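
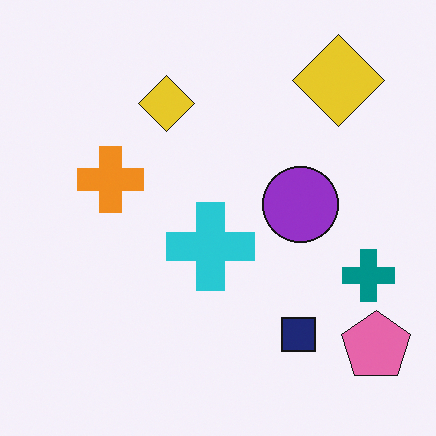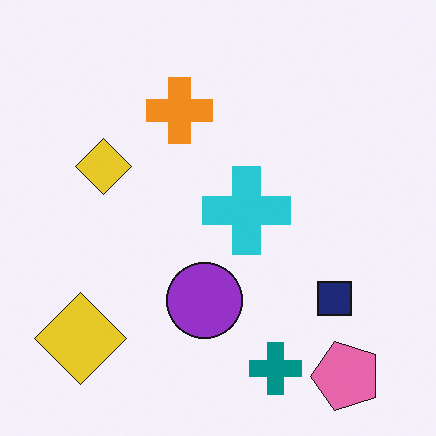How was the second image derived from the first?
The transformation is: transposed (reflected across the top-left ↔ bottom-right diagonal).

Shapes have swapped their row and column positions — what was in the top-right is now in the bottom-left — a diagonal reflection.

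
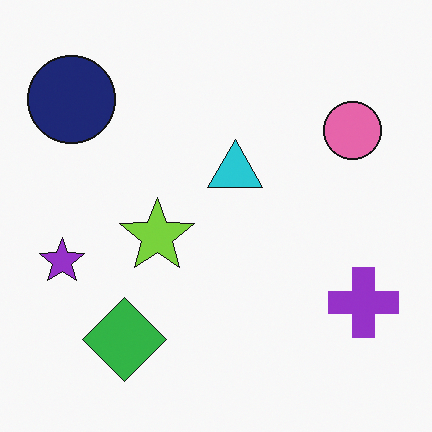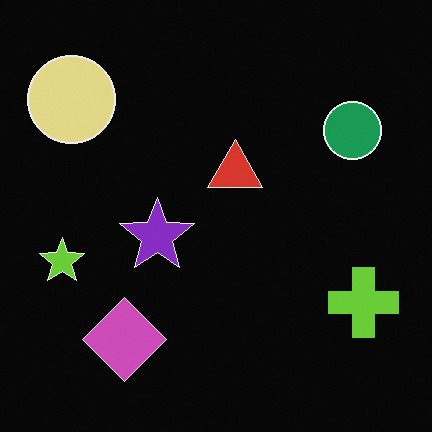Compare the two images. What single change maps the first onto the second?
It was color-inverted (negative).

The light background has become dark and every shape's color is its complement — a photographic negative.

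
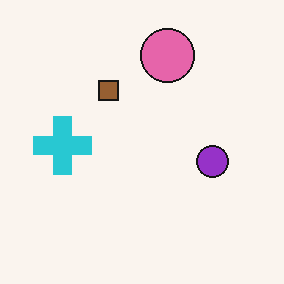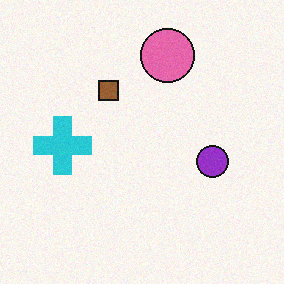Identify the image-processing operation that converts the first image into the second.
The transformation is: degraded with subtle gaussian noise.

Random speckle covers the whole image, including the flat background.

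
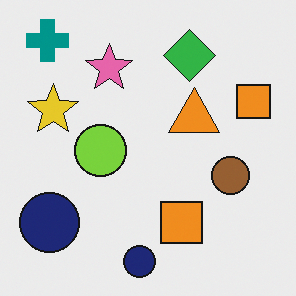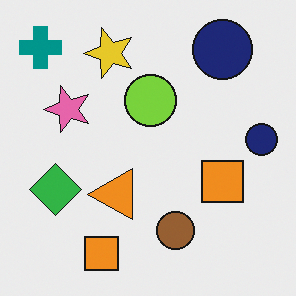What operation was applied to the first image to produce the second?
The transformation is: transposed (reflected across the top-left ↔ bottom-right diagonal).

Shapes have swapped their row and column positions — what was in the top-right is now in the bottom-left — a diagonal reflection.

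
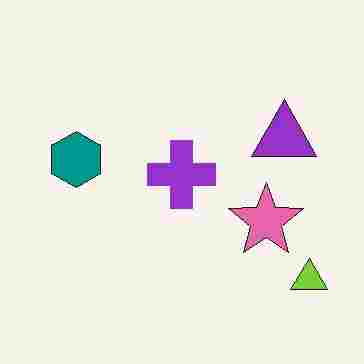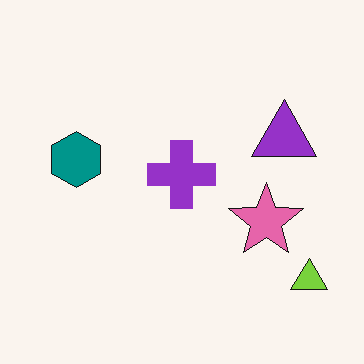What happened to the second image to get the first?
This is the original image heavily JPEG-compressed with obvious blocking artifacts.

Blocky 8×8 compression artifacts appear around shape edges and the flat background shows ringing — characteristic JPEG degradation.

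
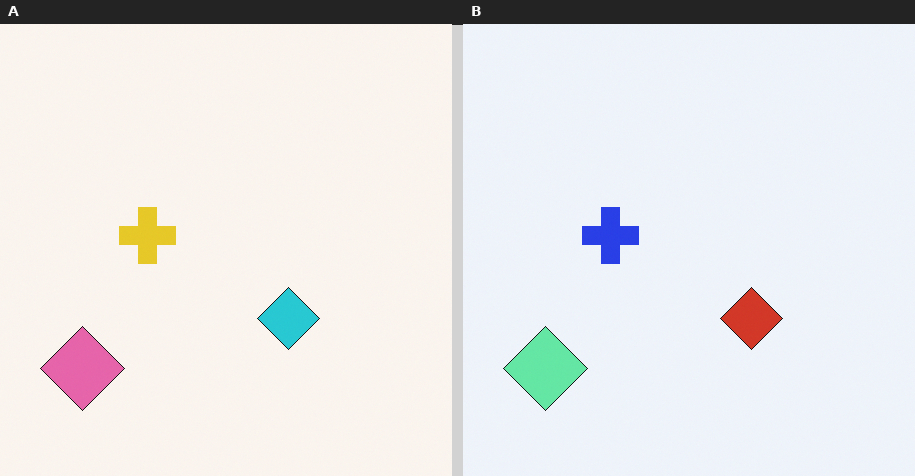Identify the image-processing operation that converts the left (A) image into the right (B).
Hue-shifted by a large amount.

Every shape's color has rotated by the same amount around the hue wheel — a uniform hue shift.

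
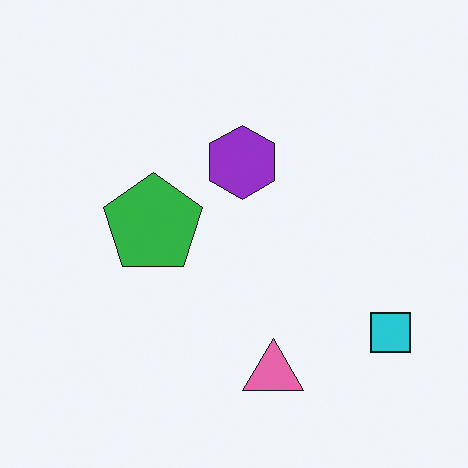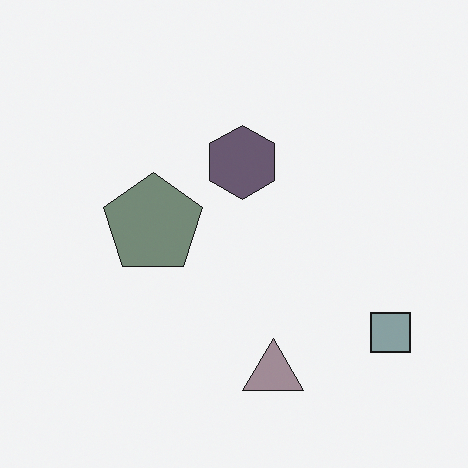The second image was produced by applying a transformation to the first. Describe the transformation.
It was heavily desaturated.

All colors are more muted and greyish — a global saturation change.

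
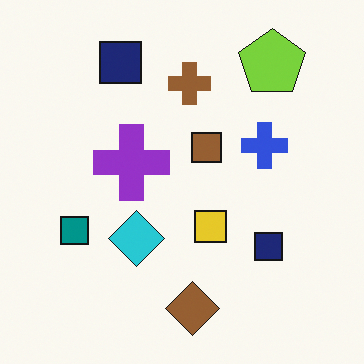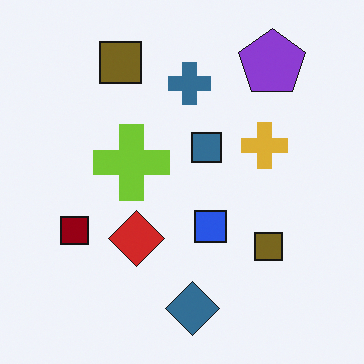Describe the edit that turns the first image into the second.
The transformation is: hue-shifted by a large amount.

Every shape's color has rotated by the same amount around the hue wheel — a uniform hue shift.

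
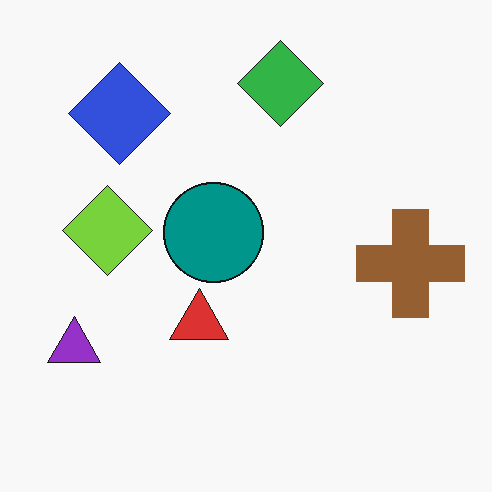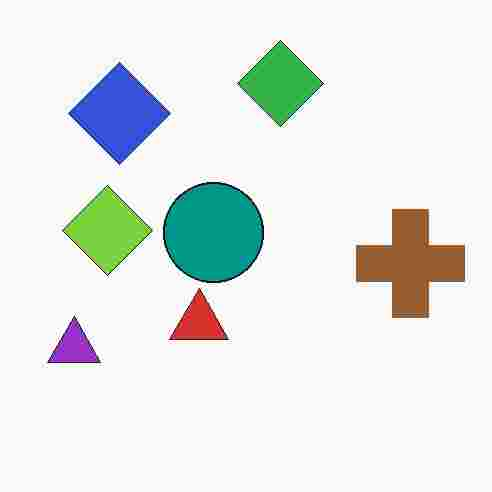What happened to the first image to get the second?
The transformation is: heavily JPEG-compressed with obvious blocking artifacts.

Blocky 8×8 compression artifacts appear around shape edges and the flat background shows ringing — characteristic JPEG degradation.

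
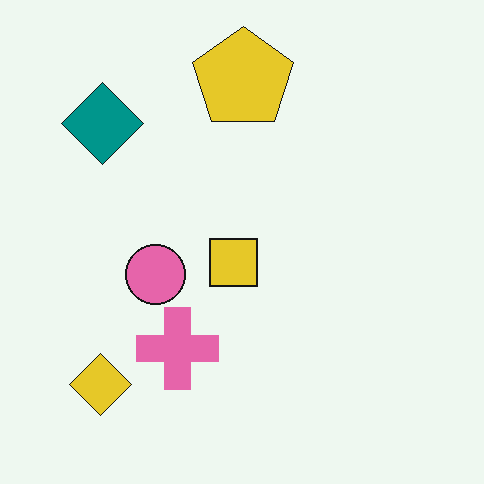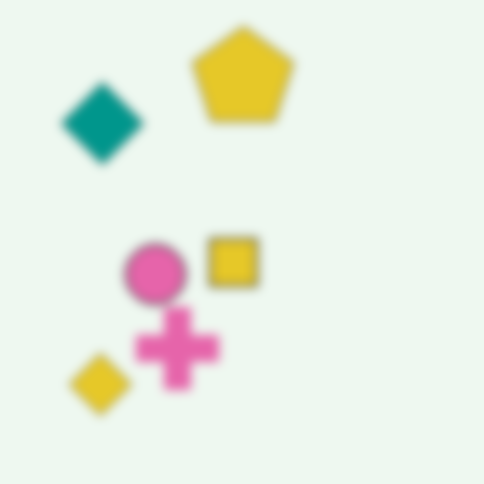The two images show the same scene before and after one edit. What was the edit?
The image was strongly gaussian-blurred.

Shape edges and outlines are uniformly softened across the whole image.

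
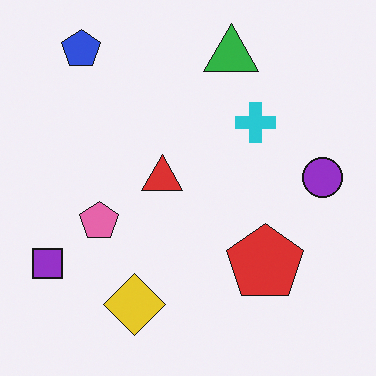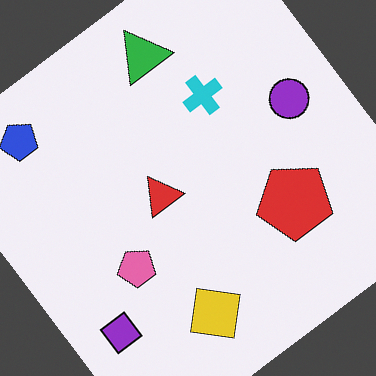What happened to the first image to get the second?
This is the original image rotated counter-clockwise by a large amount — several tens of degrees.

Every shape is tilted by the same angle and the image corners show triangular fill wedges — a whole-image rotation by a non-right angle.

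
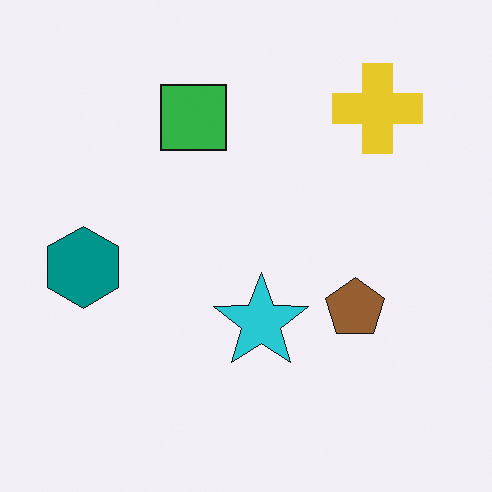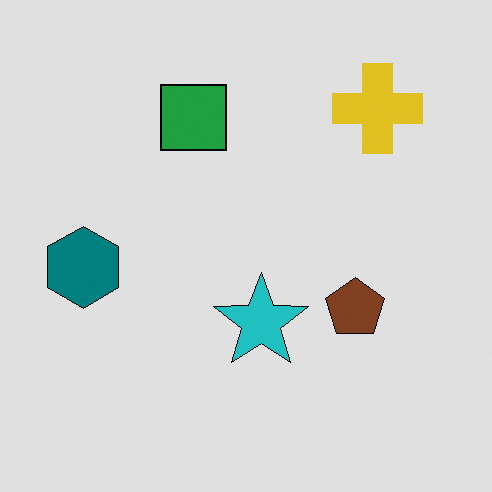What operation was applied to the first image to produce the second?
It was moderately posterized.

Each flat color has snapped to a coarser quantized level — most visibly, the near-white background has dropped to a flat grey.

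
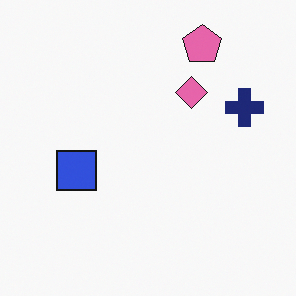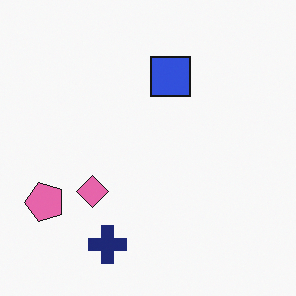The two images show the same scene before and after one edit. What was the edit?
The image was transposed (reflected across the top-left ↔ bottom-right diagonal).

Shapes have swapped their row and column positions — what was in the top-right is now in the bottom-left — a diagonal reflection.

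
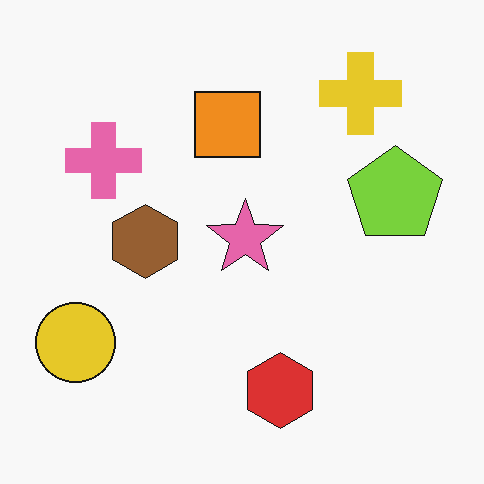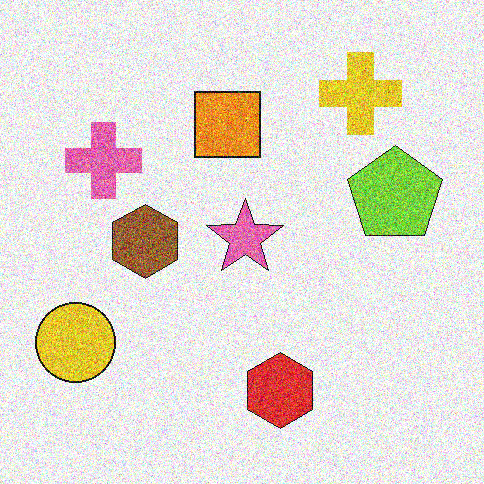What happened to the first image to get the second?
It was degraded with strong gaussian noise.

Random speckle covers the whole image, including the flat background.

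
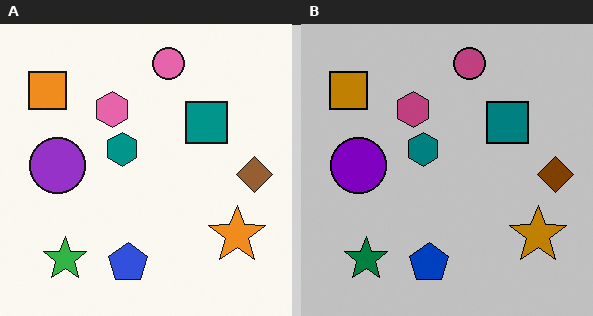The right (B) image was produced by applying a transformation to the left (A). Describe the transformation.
Heavily posterized to just a handful of flat colors.

Each flat color has snapped to a coarser quantized level — most visibly, the near-white background has dropped to a flat grey.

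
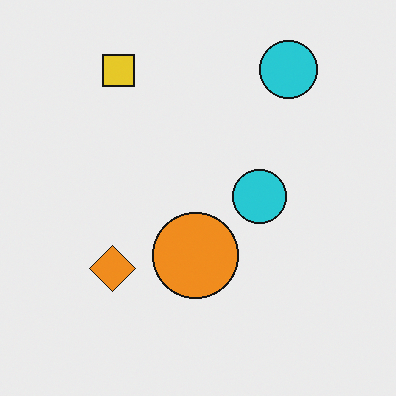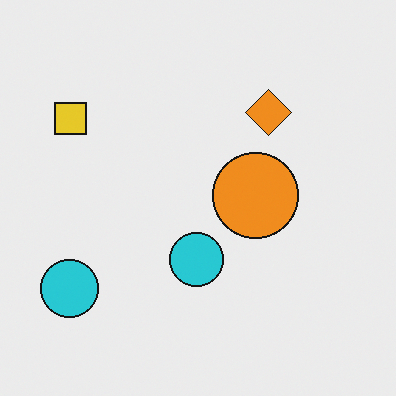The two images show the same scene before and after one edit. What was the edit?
The image was transposed (reflected across the top-left ↔ bottom-right diagonal).

Shapes have swapped their row and column positions — what was in the top-right is now in the bottom-left — a diagonal reflection.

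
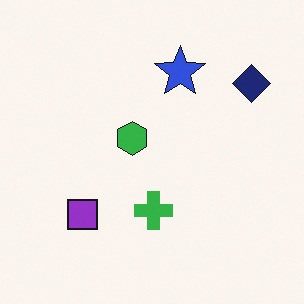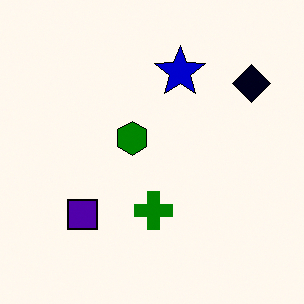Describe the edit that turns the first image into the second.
The second image is the first boosted in contrast.

Tones are pushed away from mid-grey across the whole image — a global contrast change.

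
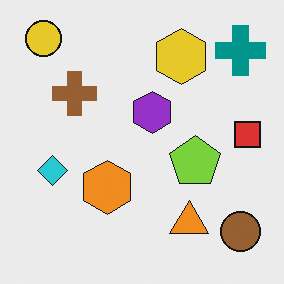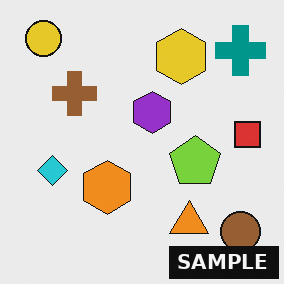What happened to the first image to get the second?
The image was watermarked with the text "SAMPLE" in the lower-right corner.

A dark label reading "SAMPLE" appears in the lower-right corner.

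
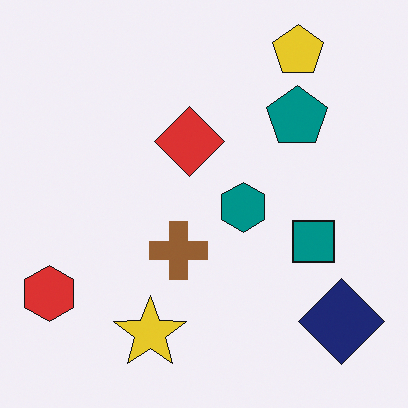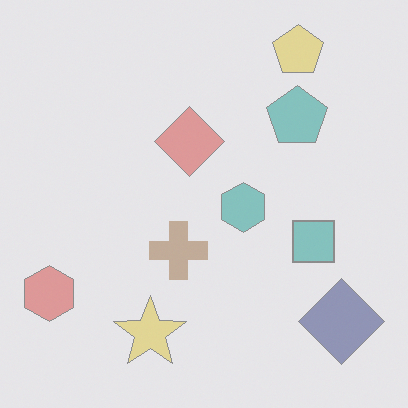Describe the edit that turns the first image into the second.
It was washed out (contrast reduced).

Tones are pushed toward mid-grey across the whole image — a global contrast change.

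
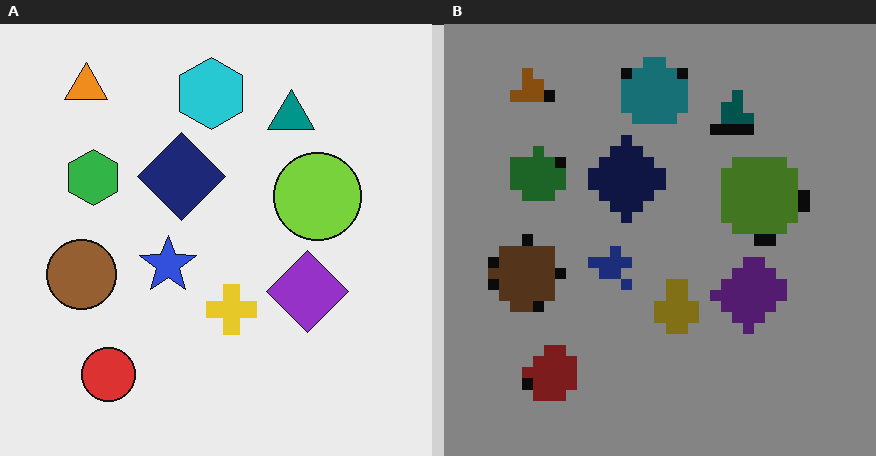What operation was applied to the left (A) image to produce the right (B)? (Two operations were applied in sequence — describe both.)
Darkened a lot, then heavily pixelated into large blocks.

Every pixel — background and shapes alike — is uniformly darkened. Shapes are reduced to large square blocks; fine edges and outlines are lost — a downscale-then-upscale (mosaic) effect.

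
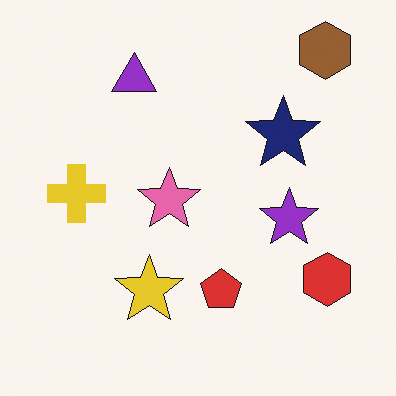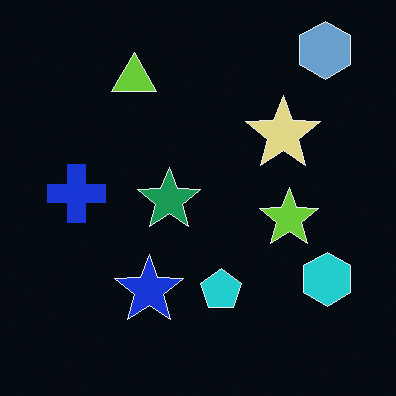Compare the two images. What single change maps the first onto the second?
The transformation is: color-inverted (negative).

The light background has become dark and every shape's color is its complement — a photographic negative.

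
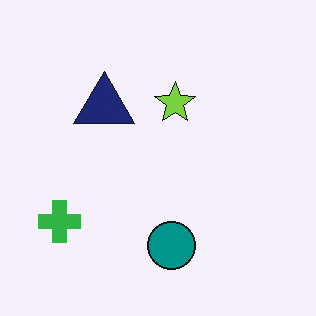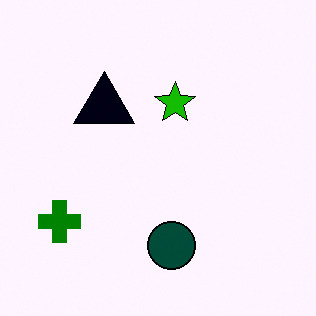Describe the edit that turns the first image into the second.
It was boosted in contrast.

Tones are pushed away from mid-grey across the whole image — a global contrast change.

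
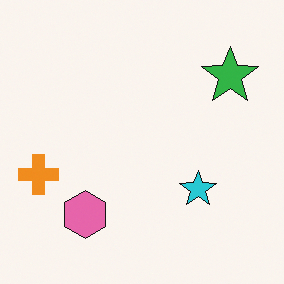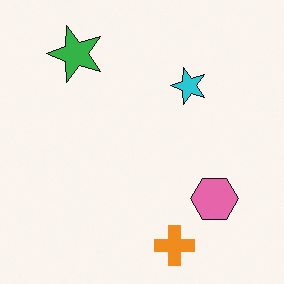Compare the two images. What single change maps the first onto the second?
The second image is the first rotated 90° counter-clockwise.

The green star sits in the top-right of the first image and the top-left of the second — consistent with a whole-image 90° counter-clockwise rotation.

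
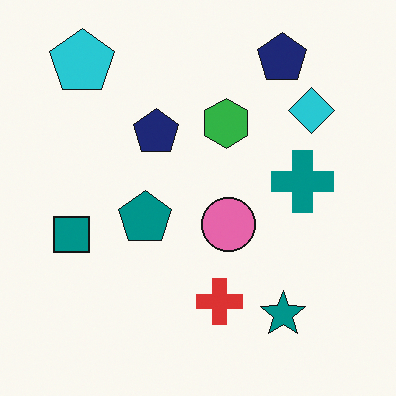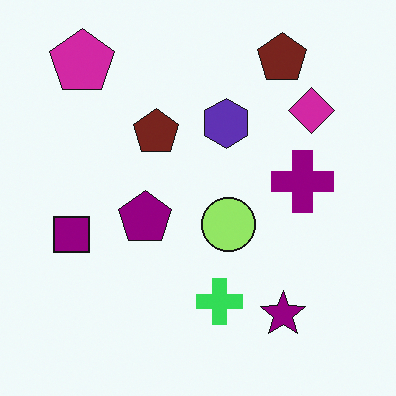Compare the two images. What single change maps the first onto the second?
Hue-shifted by a moderate amount.

Every shape's color has rotated by the same amount around the hue wheel — a uniform hue shift.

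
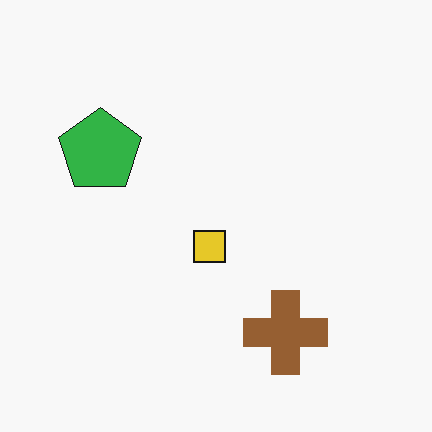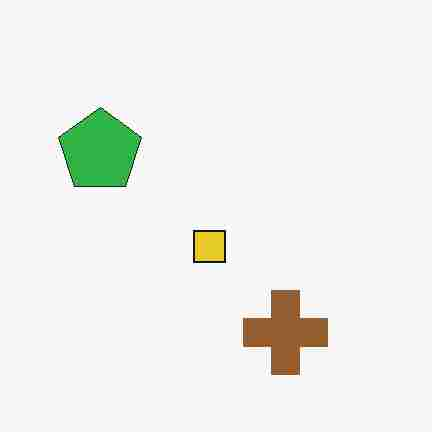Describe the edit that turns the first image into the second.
The image was degraded with heavy JPEG compression.

Blocky 8×8 compression artifacts appear around shape edges and the flat background shows ringing — characteristic JPEG degradation.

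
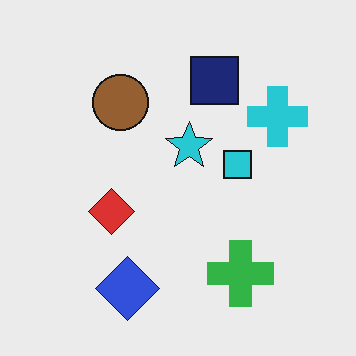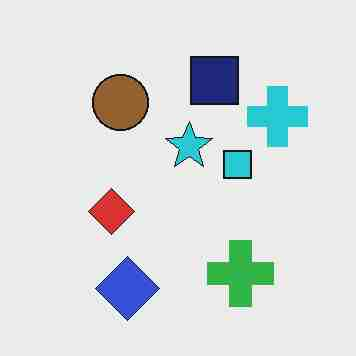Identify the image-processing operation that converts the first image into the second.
The second image is the first heavily JPEG-compressed with obvious blocking artifacts.

Blocky 8×8 compression artifacts appear around shape edges and the flat background shows ringing — characteristic JPEG degradation.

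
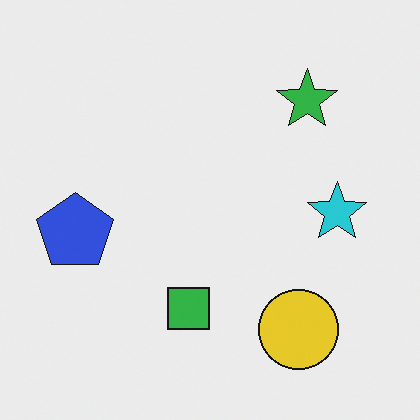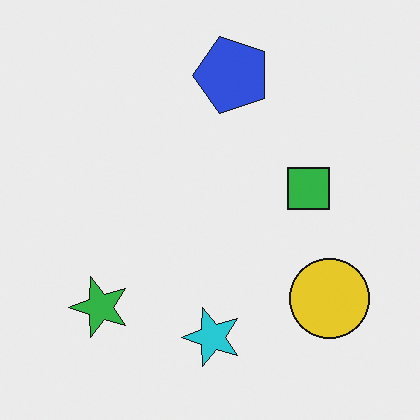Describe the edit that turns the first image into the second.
The transformation is: transposed (reflected across the top-left ↔ bottom-right diagonal).

Shapes have swapped their row and column positions — what was in the top-right is now in the bottom-left — a diagonal reflection.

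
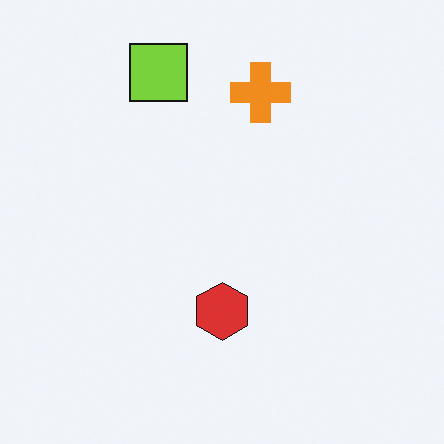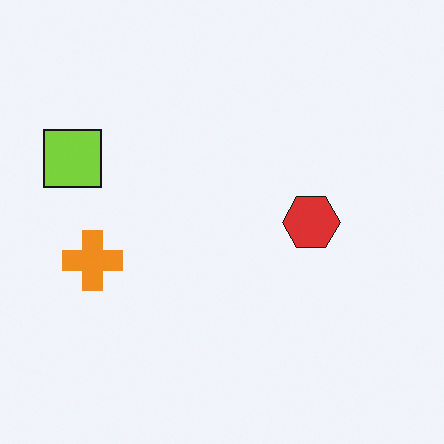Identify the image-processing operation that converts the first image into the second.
The second image is the first transposed (reflected across the top-left ↔ bottom-right diagonal).

Shapes have swapped their row and column positions — what was in the top-right is now in the bottom-left — a diagonal reflection.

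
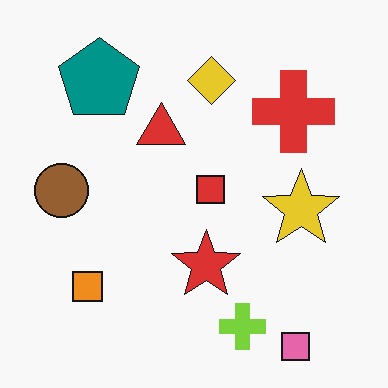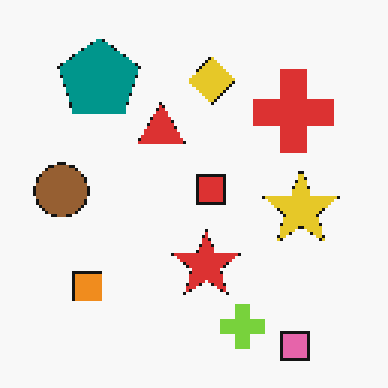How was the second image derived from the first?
The image was lightly pixelated (a mild mosaic effect).

Shapes are reduced to large square blocks; fine edges and outlines are lost — a downscale-then-upscale (mosaic) effect.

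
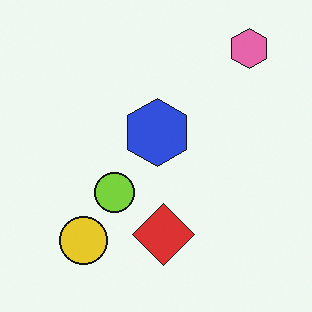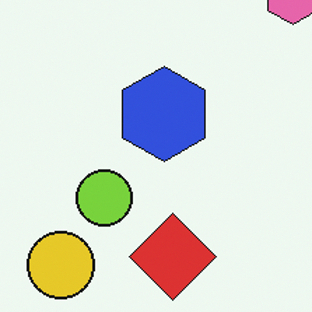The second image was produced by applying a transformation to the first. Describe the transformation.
The image was cropped slightly and scaled back up.

The visible shapes are larger and the field of view is narrower; shapes near the original edges may be partly or wholly outside the frame — a crop-and-rescale.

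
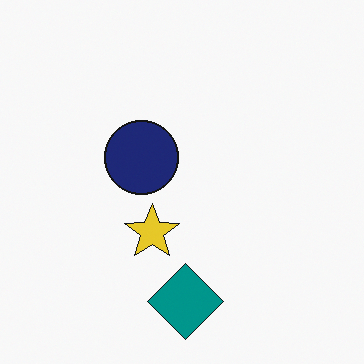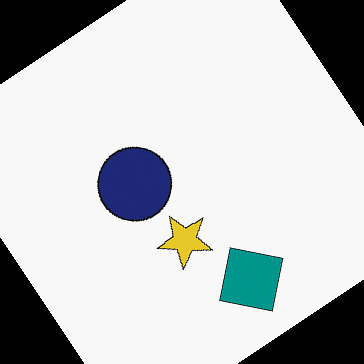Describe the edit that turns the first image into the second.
The transformation is: rotated counter-clockwise by a large amount — several tens of degrees.

Every shape is tilted by the same angle and the image corners show triangular fill wedges — a whole-image rotation by a non-right angle.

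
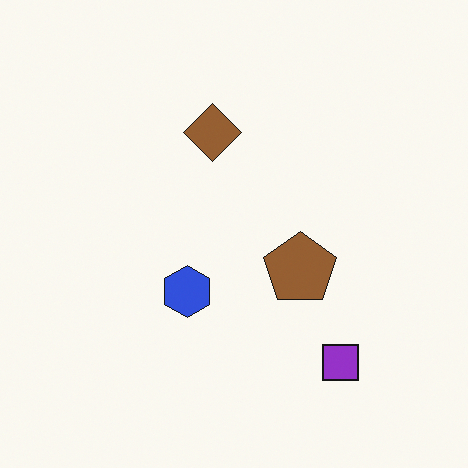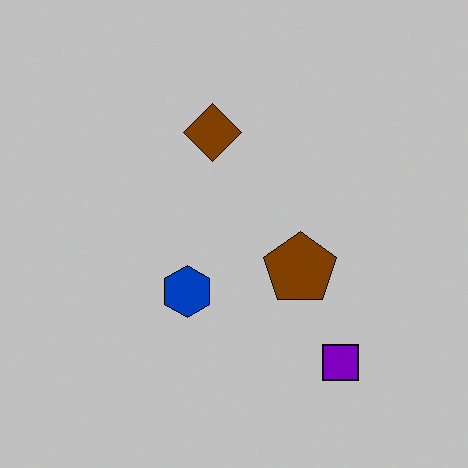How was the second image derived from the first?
The second image is the first aggressively posterized.

Each flat color has snapped to a coarser quantized level — most visibly, the near-white background has dropped to a flat grey.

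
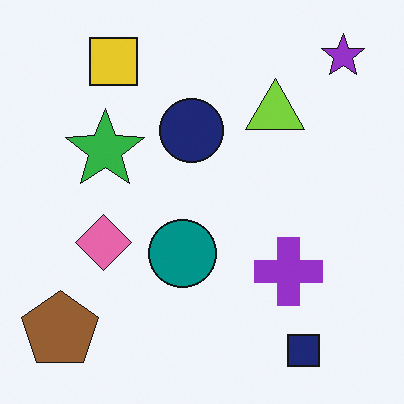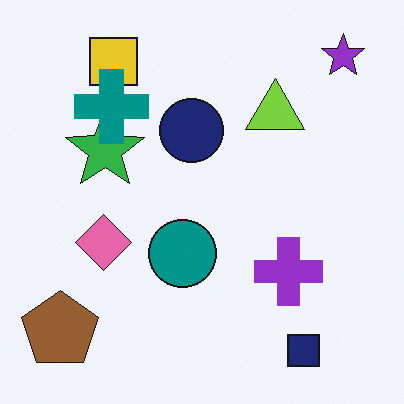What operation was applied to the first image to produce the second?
The transformation is: overlaid with an additional teal cross.

A teal cross appears in the second image that is absent from the first.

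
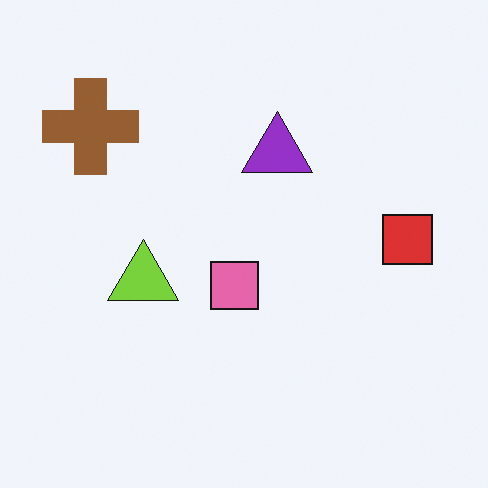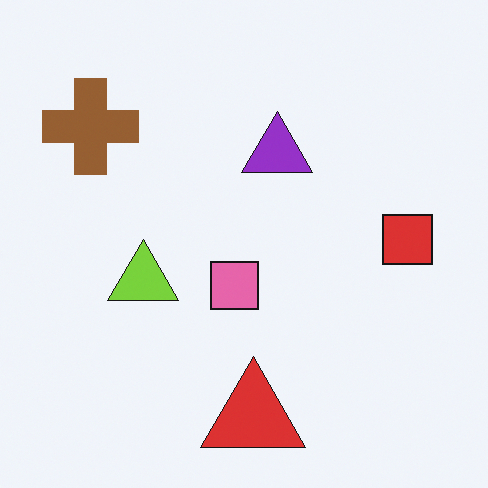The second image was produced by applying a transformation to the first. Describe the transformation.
The second image is the first overlaid with an additional red triangle.

A red triangle appears in the second image that is absent from the first.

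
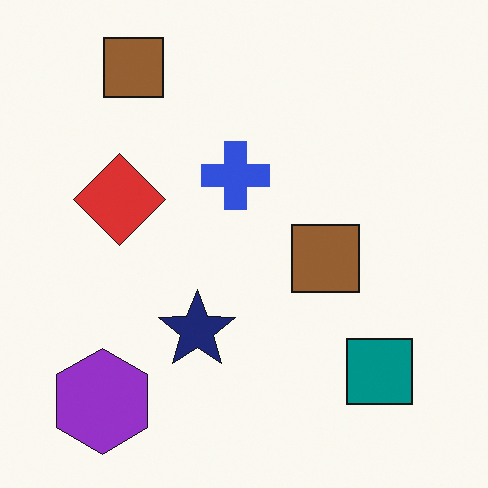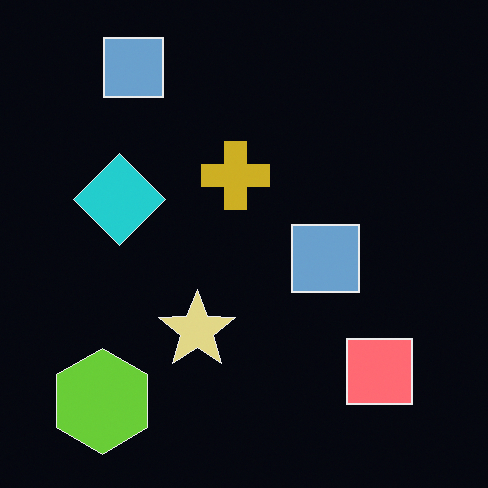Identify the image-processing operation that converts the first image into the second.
The second image is the first color-inverted (negative).

The light background has become dark and every shape's color is its complement — a photographic negative.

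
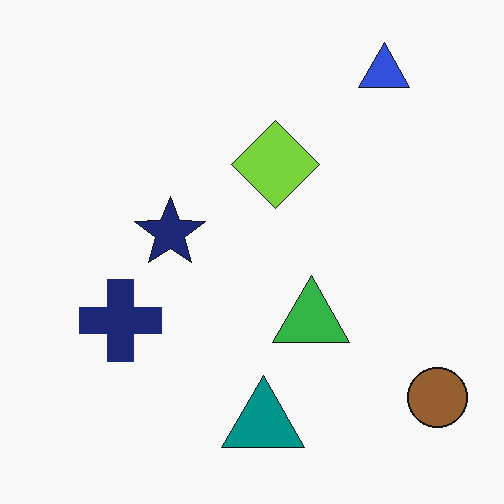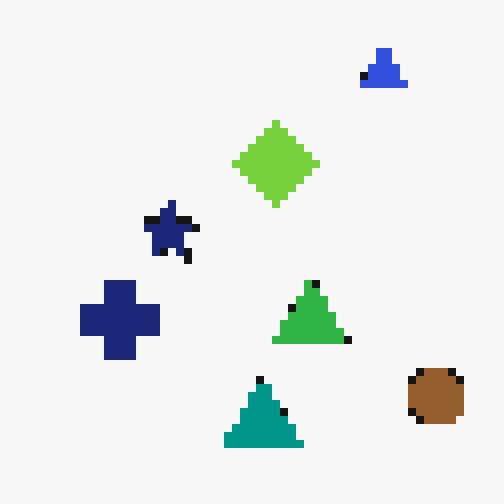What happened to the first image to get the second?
The second image is the first pixelated into visible square blocks.

Shapes are reduced to large square blocks; fine edges and outlines are lost — a downscale-then-upscale (mosaic) effect.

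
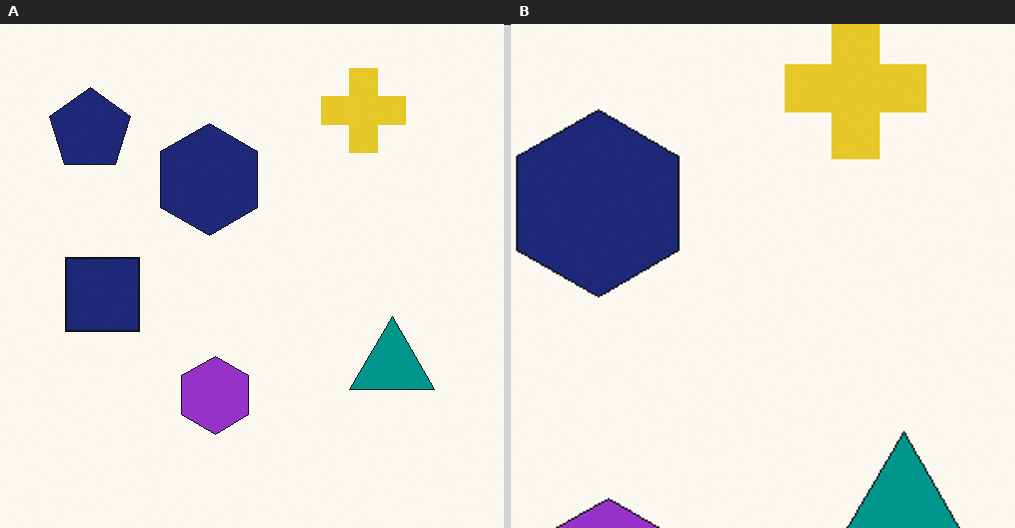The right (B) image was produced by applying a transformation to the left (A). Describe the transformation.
The right (B) image is the left (A) cropped to a noticeably smaller region and rescaled.

The visible shapes are larger and the field of view is narrower; shapes near the original edges may be partly or wholly outside the frame — a crop-and-rescale.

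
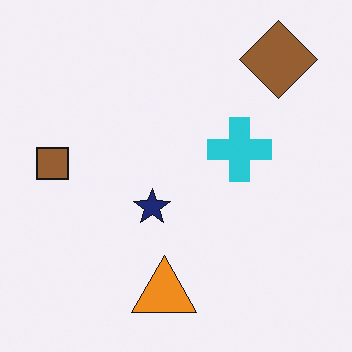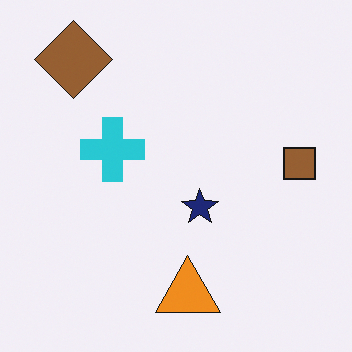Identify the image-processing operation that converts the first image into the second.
Flipped horizontally (left ↔ right).

The brown square is in the left of the first image and the right of the second — shapes on opposite sides of the vertical midline have swapped in a mirror flip.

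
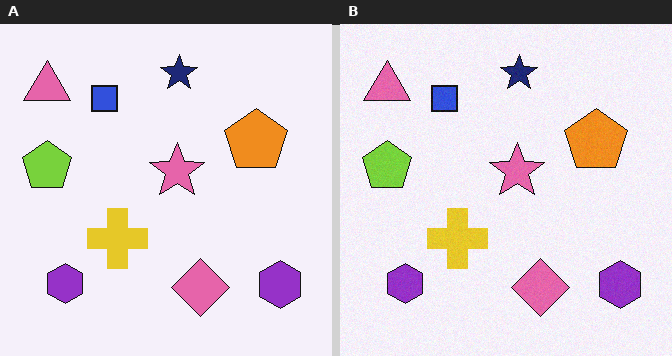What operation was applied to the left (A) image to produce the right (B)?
It was degraded with subtle gaussian noise.

Random speckle covers the whole image, including the flat background.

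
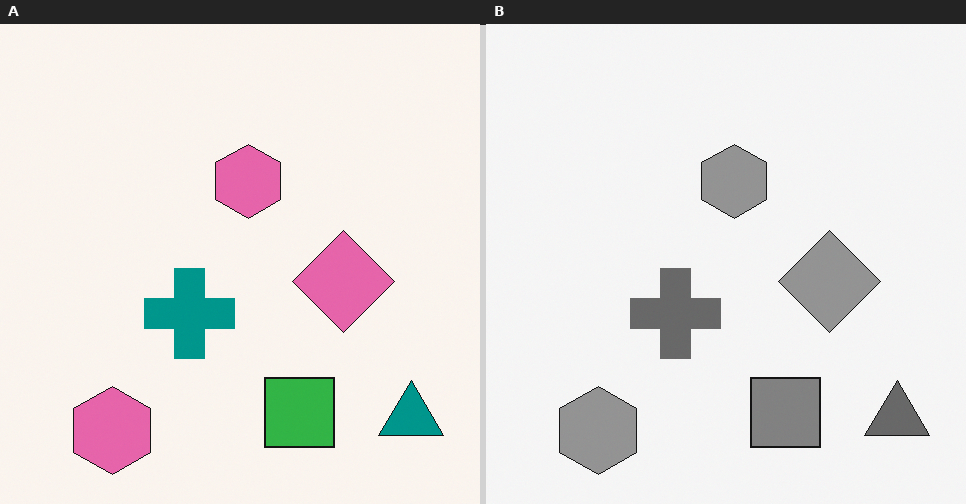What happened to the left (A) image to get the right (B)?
The image was converted to grayscale.

All color is removed — every shape is now a shade of grey.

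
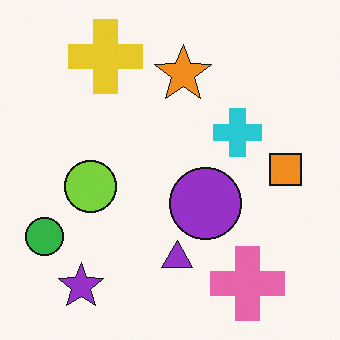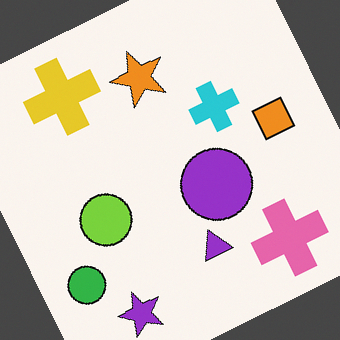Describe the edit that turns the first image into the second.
It was rotated counter-clockwise by a moderate amount.

Every shape is tilted by the same angle and the image corners show triangular fill wedges — a whole-image rotation by a non-right angle.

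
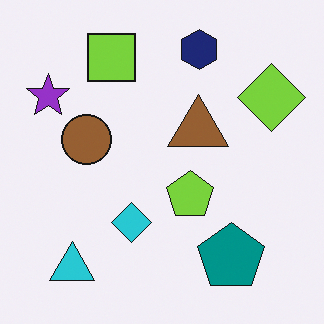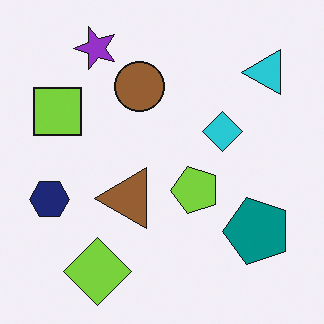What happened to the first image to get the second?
It was transposed (reflected across the top-left ↔ bottom-right diagonal).

Shapes have swapped their row and column positions — what was in the top-right is now in the bottom-left — a diagonal reflection.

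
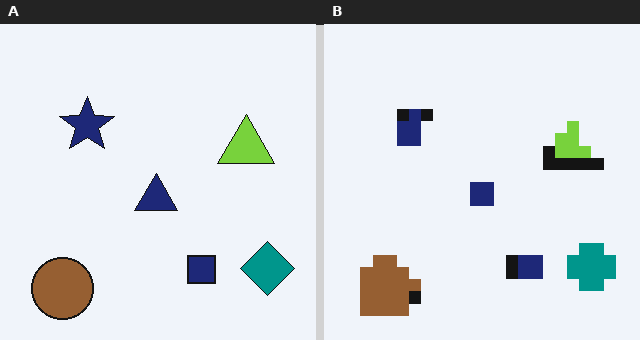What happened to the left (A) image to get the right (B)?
Coarsely pixelated.

Shapes are reduced to large square blocks; fine edges and outlines are lost — a downscale-then-upscale (mosaic) effect.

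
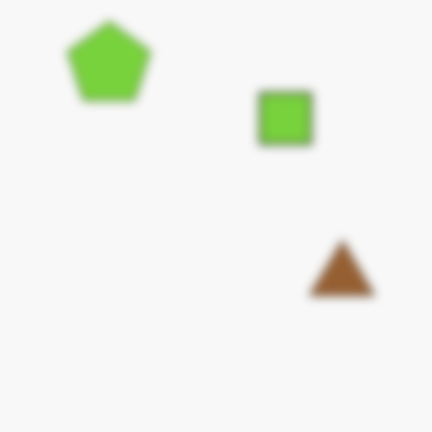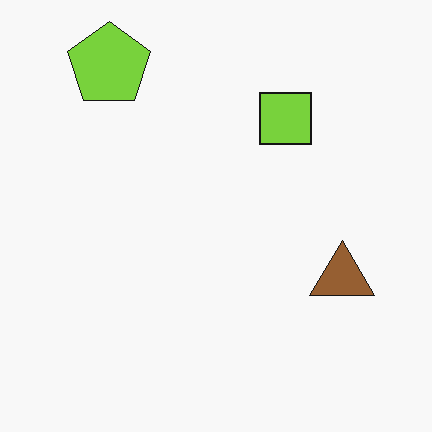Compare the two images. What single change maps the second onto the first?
It was strongly gaussian-blurred.

Shape edges and outlines are uniformly softened across the whole image.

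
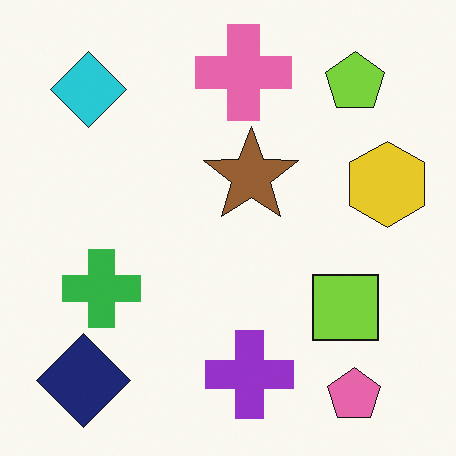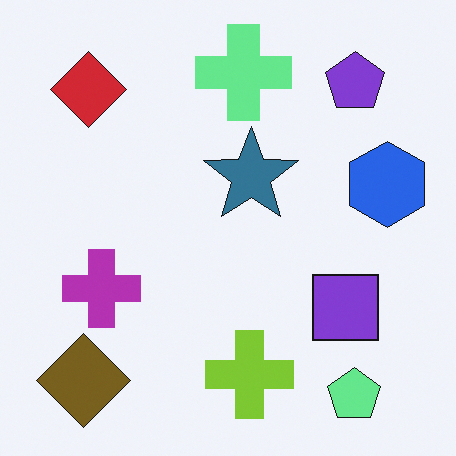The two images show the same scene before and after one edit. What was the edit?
This is the original image hue-shifted through roughly half the color wheel.

Every shape's color has rotated by the same amount around the hue wheel — a uniform hue shift.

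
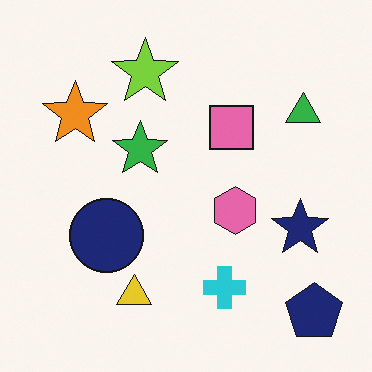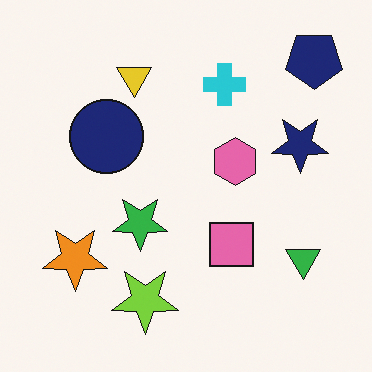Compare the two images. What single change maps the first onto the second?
The image was flipped vertically (top ↔ bottom).

The navy pentagon is in the bottom-right of the first image and the top-right of the second — shapes on opposite sides of the horizontal midline have swapped in a mirror flip.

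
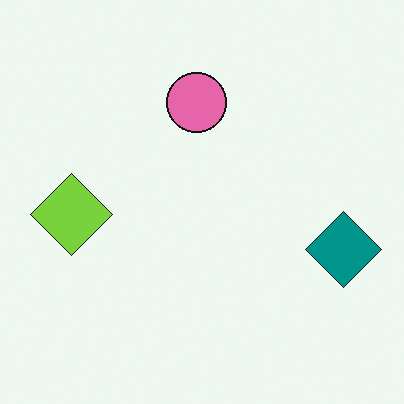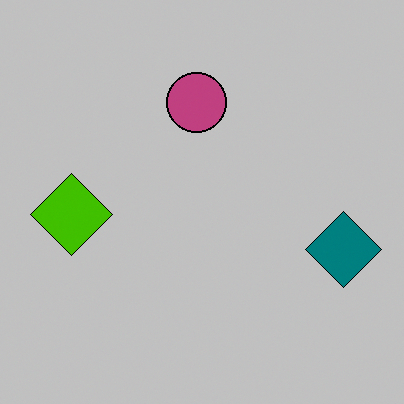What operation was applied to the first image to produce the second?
Heavily posterized to just a handful of flat colors.

Each flat color has snapped to a coarser quantized level — most visibly, the near-white background has dropped to a flat grey.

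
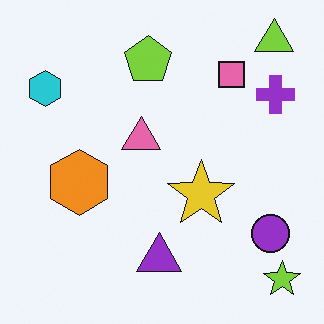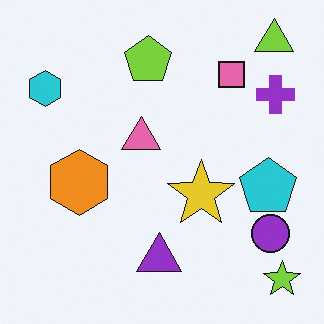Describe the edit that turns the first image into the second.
It was overlaid with an additional cyan pentagon.

A cyan pentagon appears in the second image that is absent from the first.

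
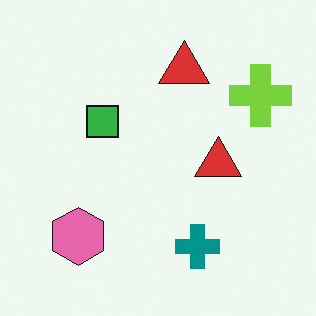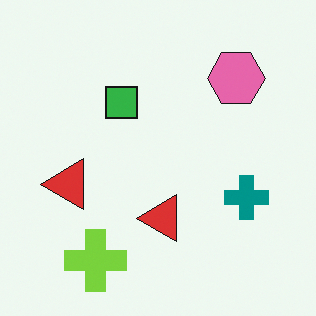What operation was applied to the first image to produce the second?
The image was transposed (reflected across the top-left ↔ bottom-right diagonal).

Shapes have swapped their row and column positions — what was in the top-right is now in the bottom-left — a diagonal reflection.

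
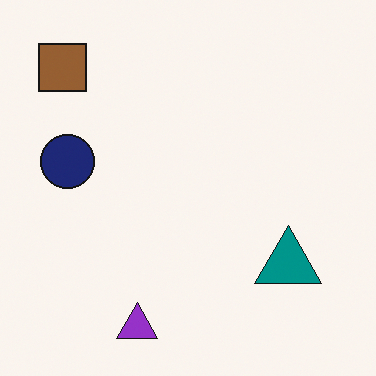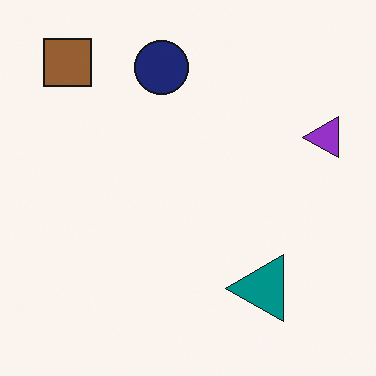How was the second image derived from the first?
It was transposed (reflected across the top-left ↔ bottom-right diagonal).

Shapes have swapped their row and column positions — what was in the top-right is now in the bottom-left — a diagonal reflection.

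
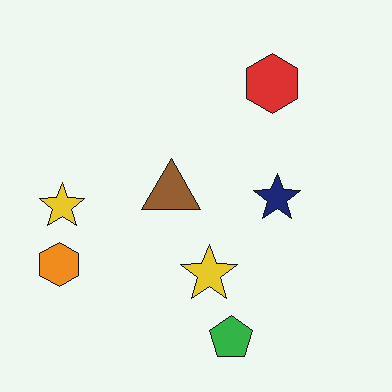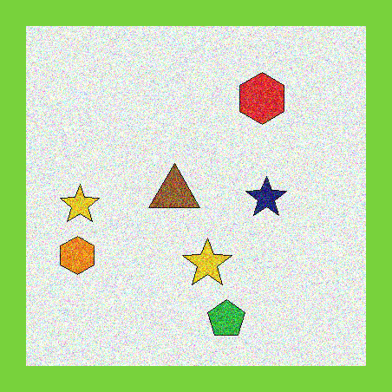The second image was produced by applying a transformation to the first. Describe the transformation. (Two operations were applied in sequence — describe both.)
This is the original image degraded with strong gaussian noise, then framed with a lime border.

Random speckle covers the whole image, including the flat background. A solid lime frame runs around the edge of the second image, with the content slightly shrunk inside it.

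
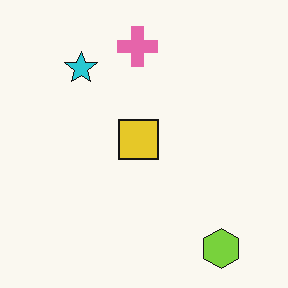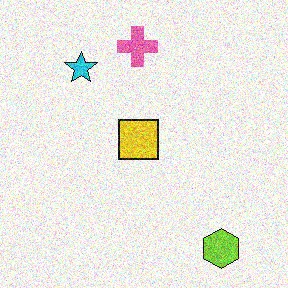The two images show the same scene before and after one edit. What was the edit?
This is the original image degraded with heavy additive noise.

Random speckle covers the whole image, including the flat background.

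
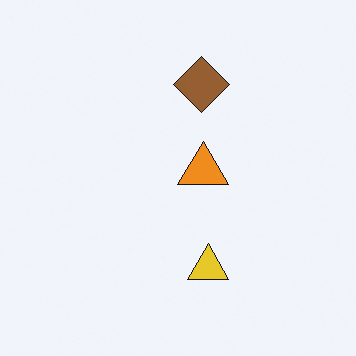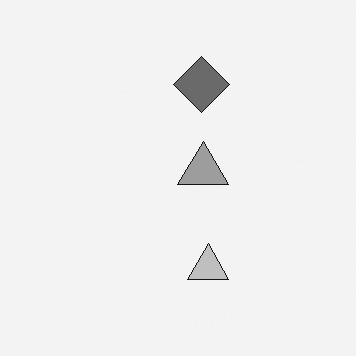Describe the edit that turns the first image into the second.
The transformation is: converted to grayscale.

All color is removed — every shape is now a shade of grey.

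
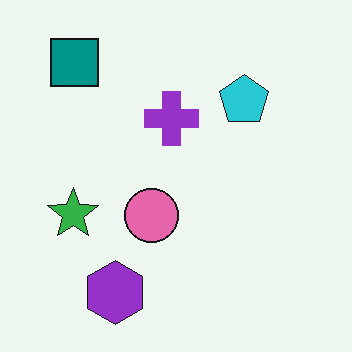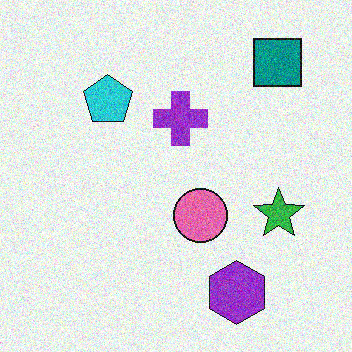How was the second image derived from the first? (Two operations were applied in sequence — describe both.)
The image was flipped horizontally (left ↔ right), then degraded with visible gaussian noise.

The green star is in the left of the first image and the right of the second — shapes on opposite sides of the vertical midline have swapped in a mirror flip. Random speckle covers the whole image, including the flat background.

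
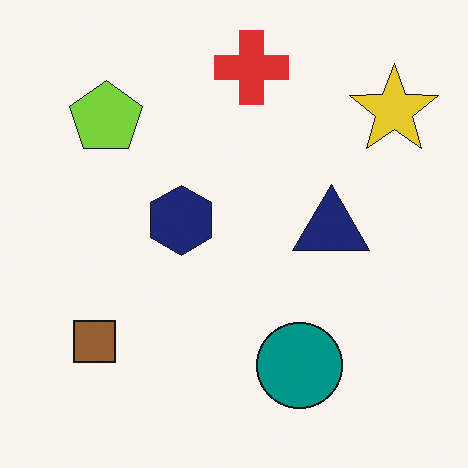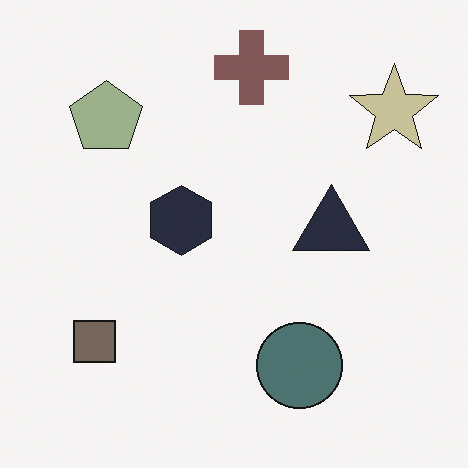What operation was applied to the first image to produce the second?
This is the original image heavily desaturated.

All colors are more muted and greyish — a global saturation change.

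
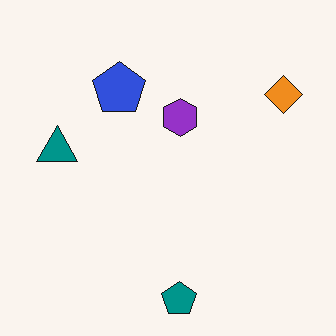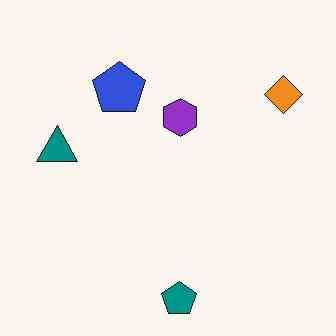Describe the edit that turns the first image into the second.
The second image is the first JPEG-compressed with visible artifacts.

Blocky 8×8 compression artifacts appear around shape edges and the flat background shows ringing — characteristic JPEG degradation.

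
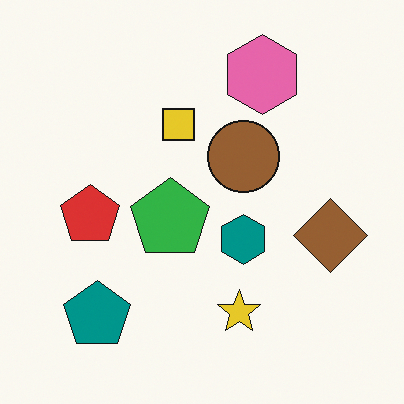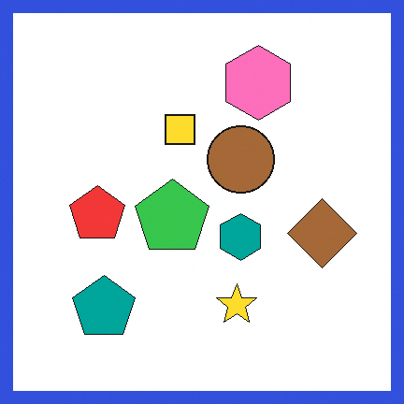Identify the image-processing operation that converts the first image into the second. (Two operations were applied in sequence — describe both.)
Slightly brightened, then framed with a blue border.

Every pixel — background and shapes alike — is uniformly brightened. A solid blue frame runs around the edge of the second image, with the content slightly shrunk inside it.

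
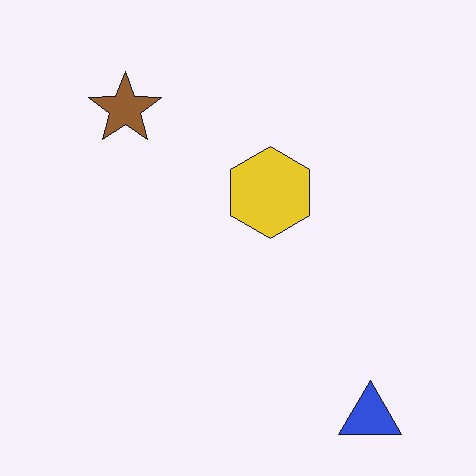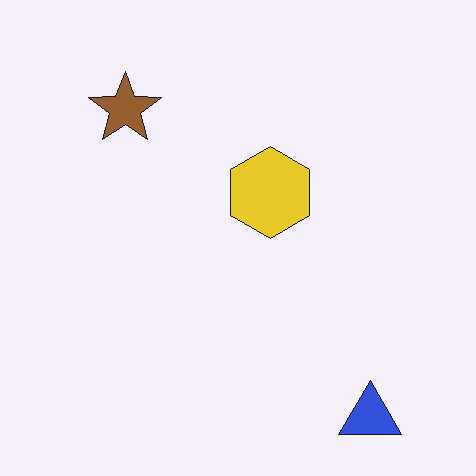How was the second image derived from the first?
The transformation is: JPEG-compressed with visible artifacts.

Blocky 8×8 compression artifacts appear around shape edges and the flat background shows ringing — characteristic JPEG degradation.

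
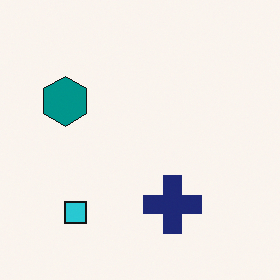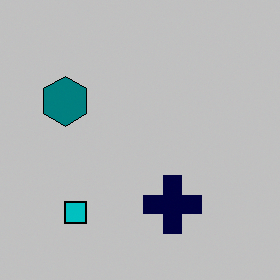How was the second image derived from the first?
The image was aggressively posterized.

Each flat color has snapped to a coarser quantized level — most visibly, the near-white background has dropped to a flat grey.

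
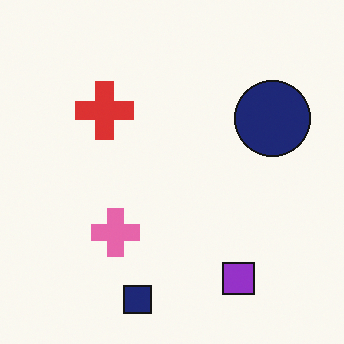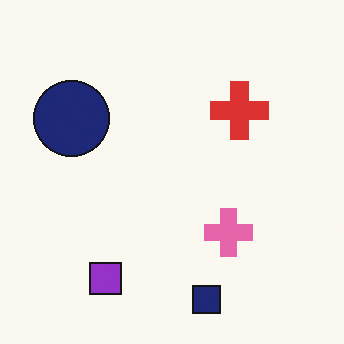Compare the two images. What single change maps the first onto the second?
The second image is the first flipped horizontally (left ↔ right).

The navy circle is in the right of the first image and the left of the second — shapes on opposite sides of the vertical midline have swapped in a mirror flip.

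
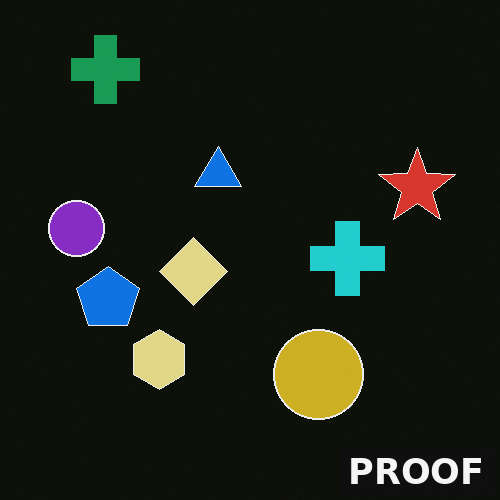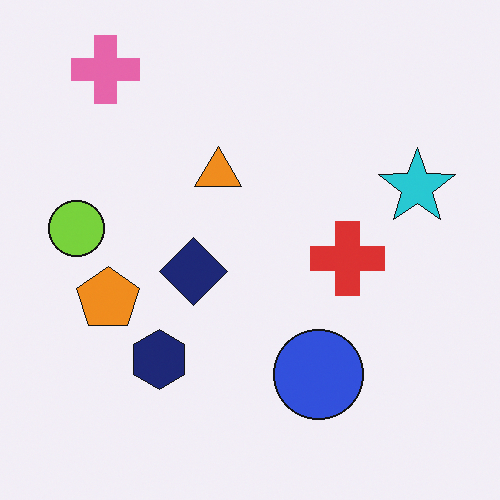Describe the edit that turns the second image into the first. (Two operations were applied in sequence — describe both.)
The transformation is: color-inverted (negative), then watermarked with the text "PROOF" in the lower-right corner.

The light background has become dark and every shape's color is its complement — a photographic negative. A dark label reading "PROOF" appears in the lower-right corner.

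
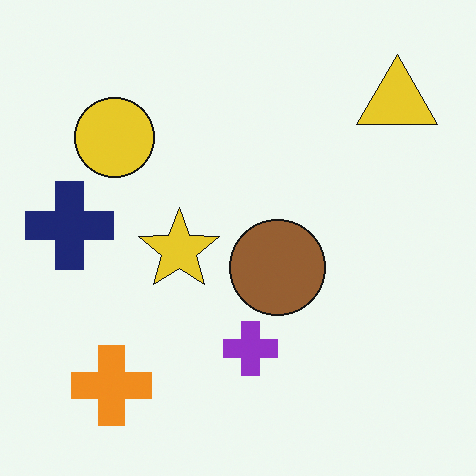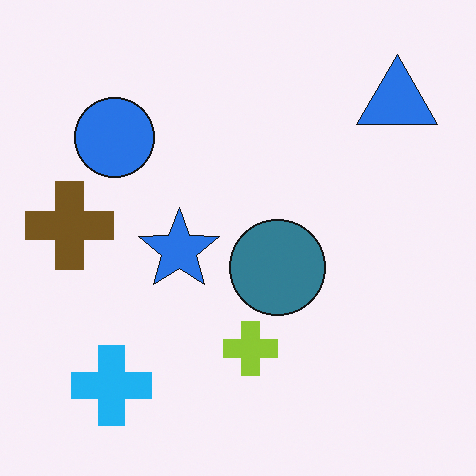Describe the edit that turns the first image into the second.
Hue-shifted through roughly half the color wheel.

Every shape's color has rotated by the same amount around the hue wheel — a uniform hue shift.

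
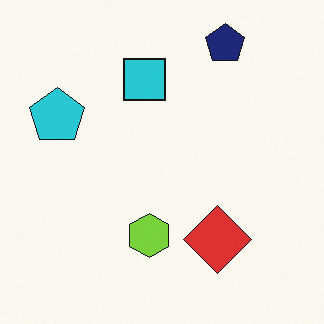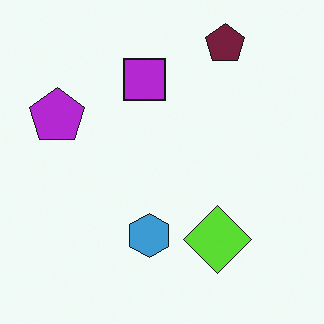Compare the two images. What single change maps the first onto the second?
The image was hue-shifted noticeably.

Every shape's color has rotated by the same amount around the hue wheel — a uniform hue shift.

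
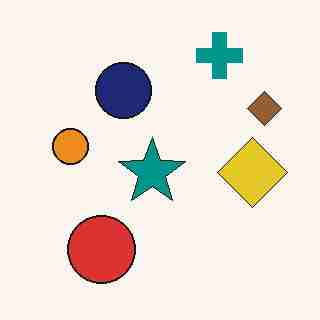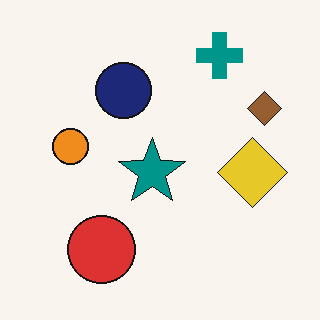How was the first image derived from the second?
The first image is the second heavily JPEG-compressed with obvious blocking artifacts.

Blocky 8×8 compression artifacts appear around shape edges and the flat background shows ringing — characteristic JPEG degradation.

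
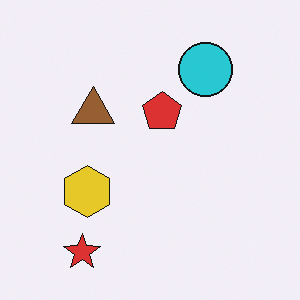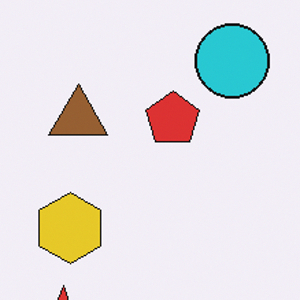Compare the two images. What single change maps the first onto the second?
The second image is the first cropped to a modestly smaller region and rescaled.

The visible shapes are larger and the field of view is narrower; shapes near the original edges may be partly or wholly outside the frame — a crop-and-rescale.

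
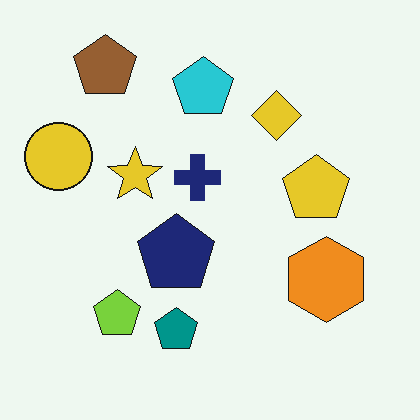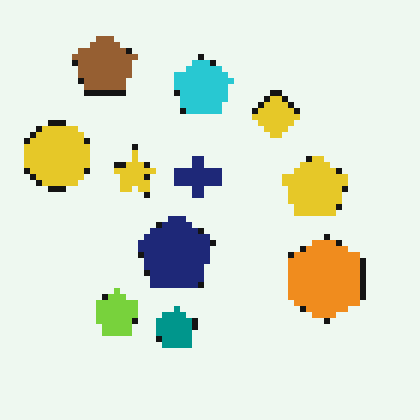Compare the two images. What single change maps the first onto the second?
This is the original image moderately pixelated.

Shapes are reduced to large square blocks; fine edges and outlines are lost — a downscale-then-upscale (mosaic) effect.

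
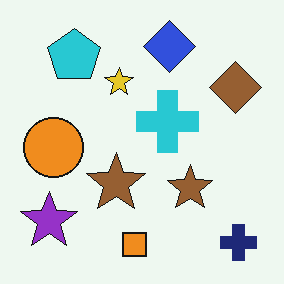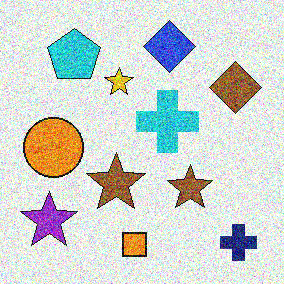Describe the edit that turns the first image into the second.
This is the original image degraded with strong gaussian noise.

Random speckle covers the whole image, including the flat background.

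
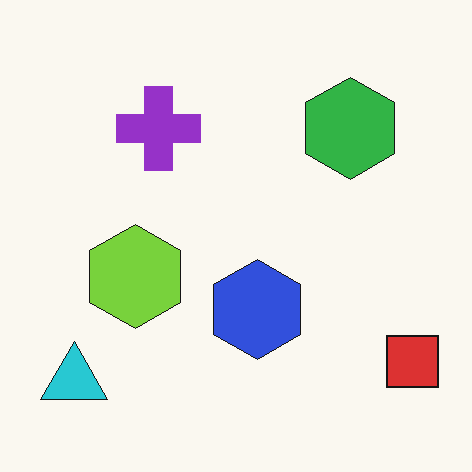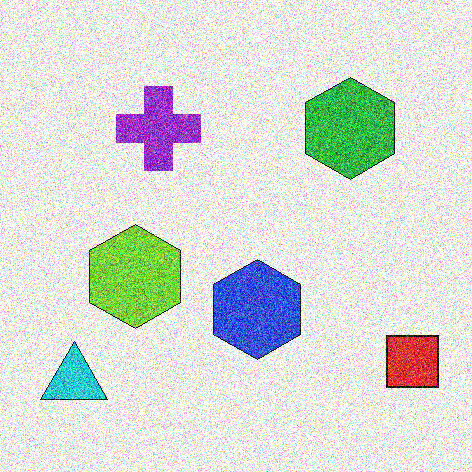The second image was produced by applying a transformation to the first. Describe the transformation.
The second image is the first degraded with strong gaussian noise.

Random speckle covers the whole image, including the flat background.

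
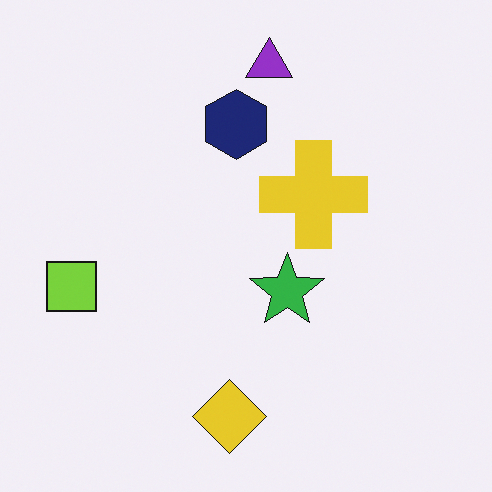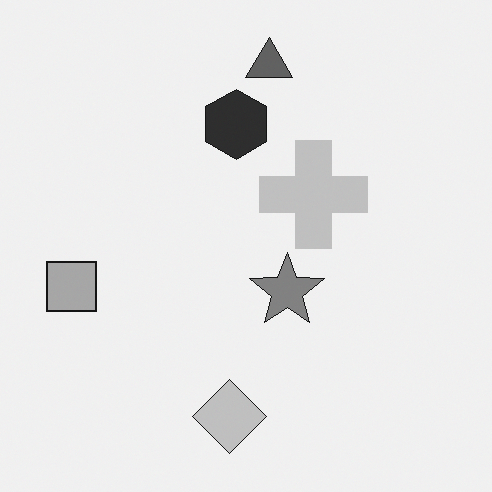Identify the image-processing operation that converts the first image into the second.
The second image is the first converted to grayscale.

All color is removed — every shape is now a shade of grey.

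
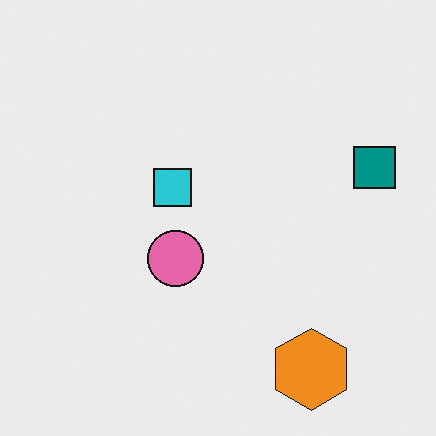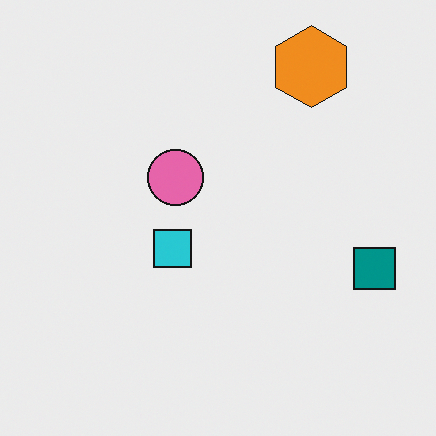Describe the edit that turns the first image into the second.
The second image is the first flipped vertically (top ↔ bottom).

The orange hexagon is in the bottom-right of the first image and the top-right of the second — shapes on opposite sides of the horizontal midline have swapped in a mirror flip.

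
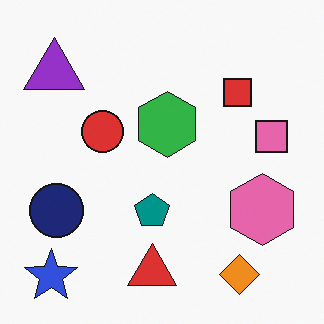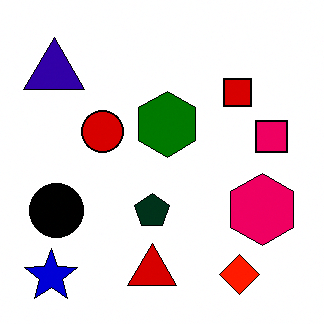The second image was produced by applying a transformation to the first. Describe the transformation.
It was boosted in contrast.

Tones are pushed away from mid-grey across the whole image — a global contrast change.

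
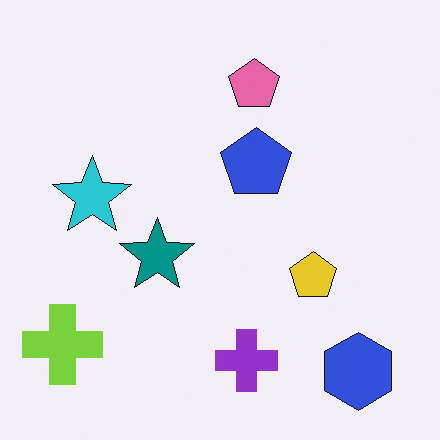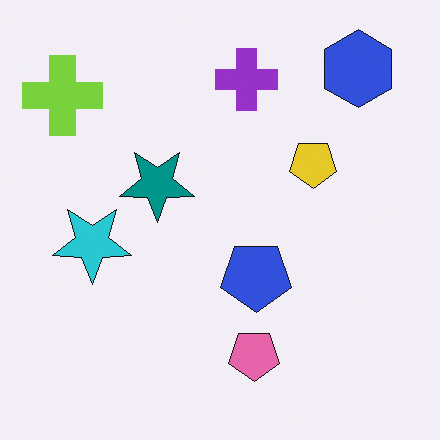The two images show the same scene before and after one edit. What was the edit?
The image was flipped vertically (top ↔ bottom).

The blue hexagon is in the bottom-right of the first image and the top-right of the second — shapes on opposite sides of the horizontal midline have swapped in a mirror flip.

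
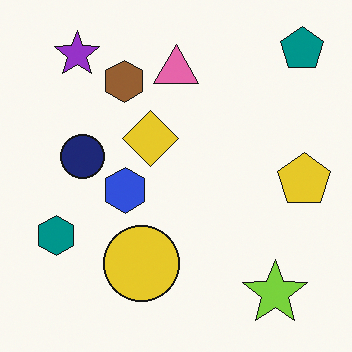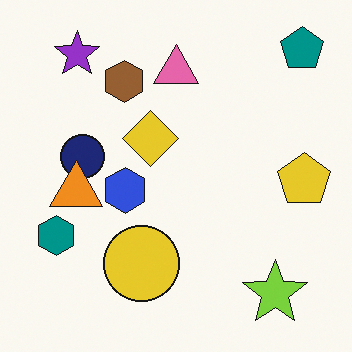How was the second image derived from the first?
The image was overlaid with an additional orange triangle.

An orange triangle appears in the second image that is absent from the first.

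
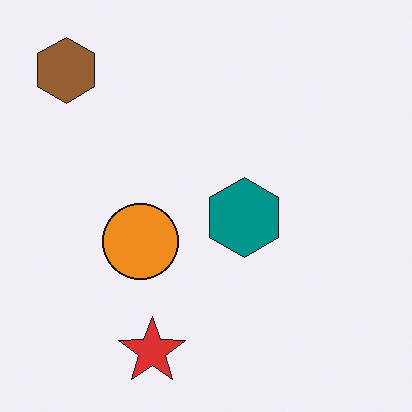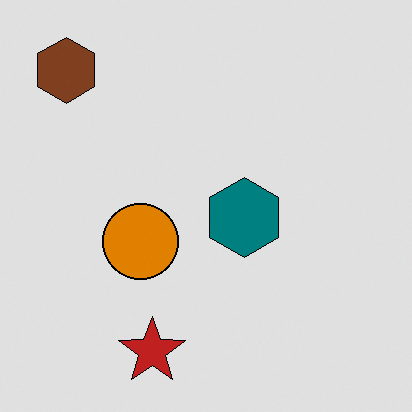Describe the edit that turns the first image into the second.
It was posterized to a reduced palette.

Each flat color has snapped to a coarser quantized level — most visibly, the near-white background has dropped to a flat grey.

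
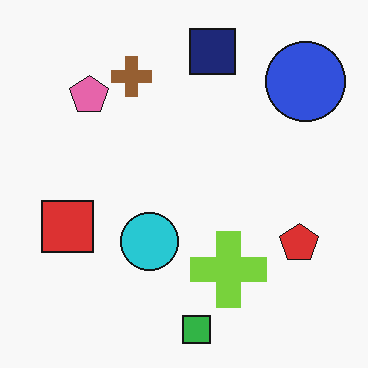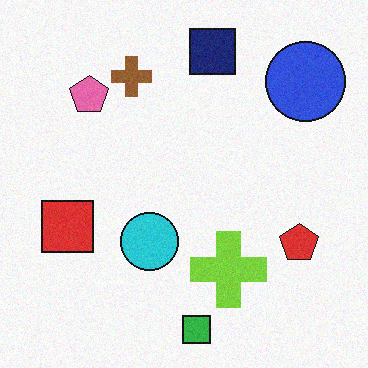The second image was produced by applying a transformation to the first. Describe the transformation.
This is the original image degraded with light additive noise.

Random speckle covers the whole image, including the flat background.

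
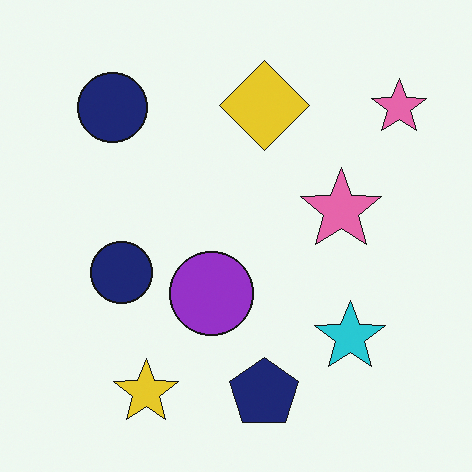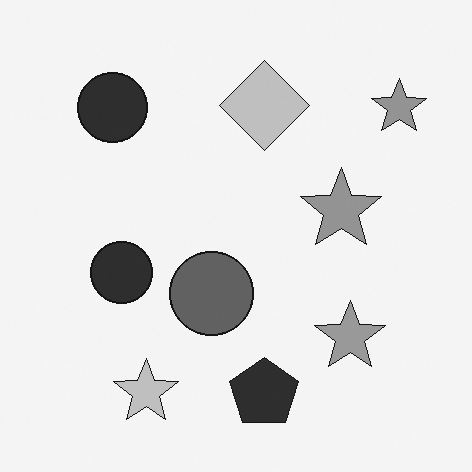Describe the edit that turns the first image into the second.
The second image is the first converted to grayscale.

All color is removed — every shape is now a shade of grey.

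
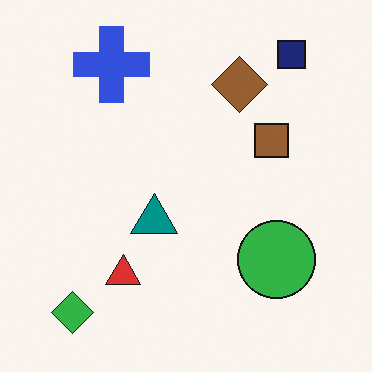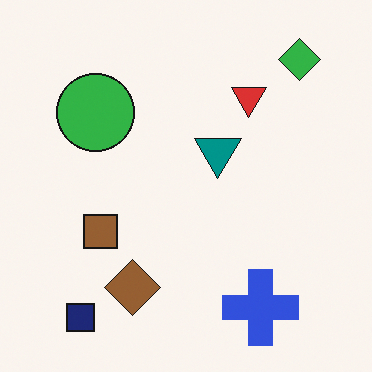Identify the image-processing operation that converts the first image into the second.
Rotated 180°.

The green diamond sits in the bottom-left of the first image and the top-right of the second — consistent with a whole-image 180° rotation.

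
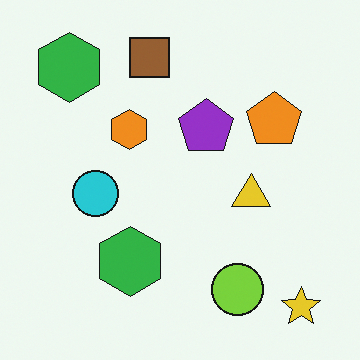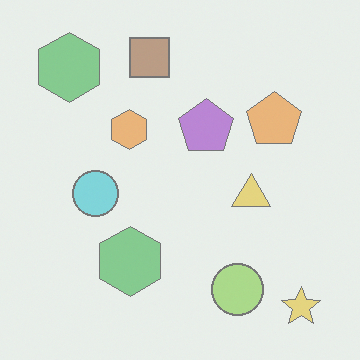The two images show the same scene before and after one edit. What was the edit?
Washed out (contrast reduced).

Tones are pushed toward mid-grey across the whole image — a global contrast change.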